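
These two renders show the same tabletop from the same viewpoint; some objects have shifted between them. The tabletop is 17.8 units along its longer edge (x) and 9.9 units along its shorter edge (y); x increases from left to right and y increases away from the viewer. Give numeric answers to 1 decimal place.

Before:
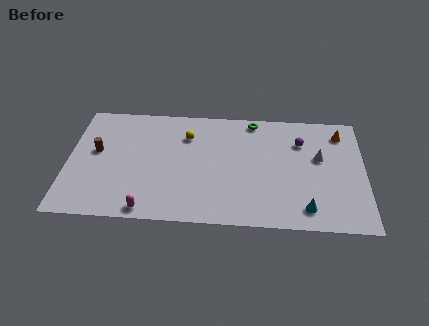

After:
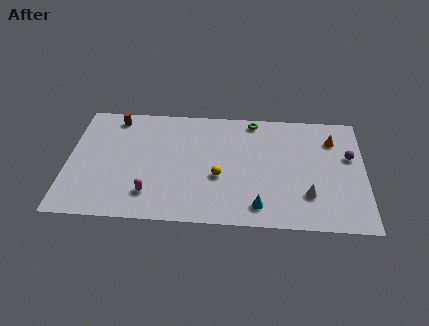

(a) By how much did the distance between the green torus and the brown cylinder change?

-1.6

They were about 10.0 units apart before and 8.4 after — 1.6 units closer together.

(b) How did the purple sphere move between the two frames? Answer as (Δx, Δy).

(2.9, -1.1)

The purple sphere started near (14.0, 7.2) and ended near (16.9, 6.1).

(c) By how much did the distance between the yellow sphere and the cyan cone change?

-5.9

They were about 9.2 units apart before and 3.3 after — 5.9 units closer together.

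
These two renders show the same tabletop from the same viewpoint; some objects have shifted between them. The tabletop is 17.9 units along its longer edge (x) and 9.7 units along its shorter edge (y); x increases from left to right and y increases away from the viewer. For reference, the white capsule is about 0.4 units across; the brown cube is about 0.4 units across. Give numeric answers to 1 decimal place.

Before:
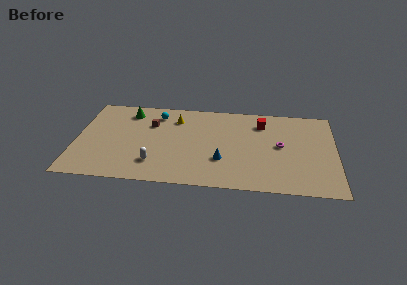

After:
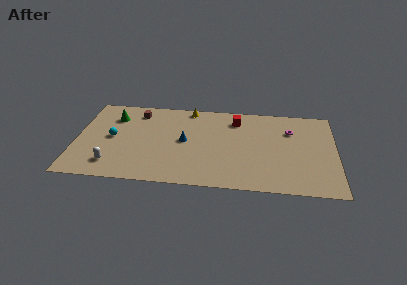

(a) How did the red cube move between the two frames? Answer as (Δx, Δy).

(-1.8, 0.2)

The red cube started near (12.8, 7.6) and ended near (11.0, 7.8).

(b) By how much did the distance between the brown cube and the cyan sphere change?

+2.2

They were about 1.3 units apart before and 3.5 after — 2.2 units further apart.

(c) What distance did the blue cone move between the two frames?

3.2

The blue cone was near (10.1, 3.1) before and (7.5, 5.0) after, so it travelled √(2.6² + 1.9²) ≈ 3.2 units.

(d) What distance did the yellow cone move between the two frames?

1.6

From (6.8, 7.5) to (7.7, 8.8), the yellow cone covered √(0.9² + 1.3²) ≈ 1.6 units.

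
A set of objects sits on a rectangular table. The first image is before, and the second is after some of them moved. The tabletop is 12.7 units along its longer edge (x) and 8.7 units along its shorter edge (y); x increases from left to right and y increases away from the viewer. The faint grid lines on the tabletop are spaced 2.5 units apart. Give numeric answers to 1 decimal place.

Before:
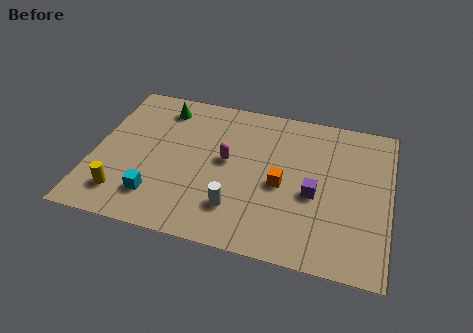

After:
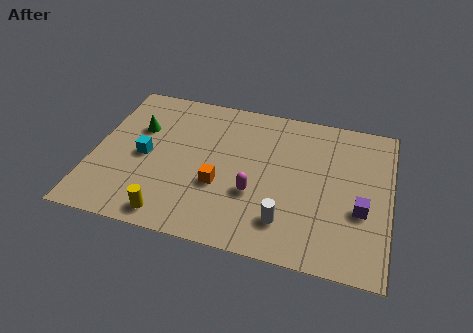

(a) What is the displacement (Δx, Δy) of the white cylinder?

(2.1, -0.2)

The white cylinder was at about (6.3, 2.1) and moved to about (8.4, 1.9).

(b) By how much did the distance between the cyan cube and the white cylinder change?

+3.2

They were about 3.4 units apart before and 6.6 after — 3.2 units further apart.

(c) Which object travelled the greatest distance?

the orange cube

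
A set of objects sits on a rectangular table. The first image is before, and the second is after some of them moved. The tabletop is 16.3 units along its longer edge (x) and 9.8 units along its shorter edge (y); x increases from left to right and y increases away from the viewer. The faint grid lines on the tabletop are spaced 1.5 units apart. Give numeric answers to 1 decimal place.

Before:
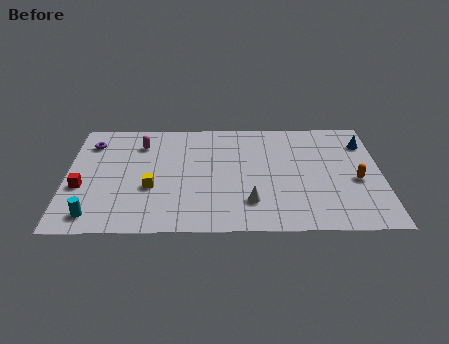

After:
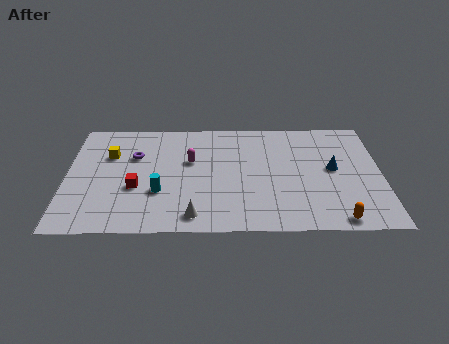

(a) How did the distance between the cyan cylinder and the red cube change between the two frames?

-1.2

They were about 2.5 units apart before and 1.3 after — 1.2 units closer together.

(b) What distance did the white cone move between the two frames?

3.1

The white cone moved from about (9.5, 2.4) to (6.6, 1.3), a distance of √(2.9² + 1.1²) ≈ 3.1.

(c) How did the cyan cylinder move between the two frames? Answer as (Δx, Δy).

(3.3, 1.9)

The cyan cylinder was at about (1.5, 1.4) and moved to about (4.8, 3.3).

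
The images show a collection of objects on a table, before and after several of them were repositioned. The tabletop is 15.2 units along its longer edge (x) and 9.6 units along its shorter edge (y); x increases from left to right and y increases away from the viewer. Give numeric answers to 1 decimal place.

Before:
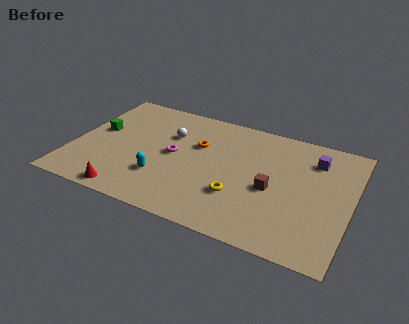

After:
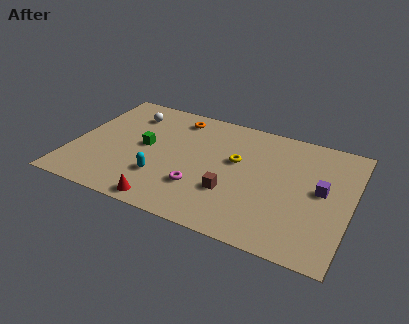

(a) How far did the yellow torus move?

2.7

The yellow torus was near (9.3, 3.0) before and (8.9, 5.7) after, so it travelled √(0.4² + 2.7²) ≈ 2.7 units.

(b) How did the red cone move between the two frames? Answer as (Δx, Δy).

(2.1, 0.0)

The red cone started near (3.5, 0.9) and ended near (5.6, 0.9).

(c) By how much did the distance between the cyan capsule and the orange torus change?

+1.5

The distance was about 3.8 in the first image and 5.3 in the second, so they moved 1.5 units further apart.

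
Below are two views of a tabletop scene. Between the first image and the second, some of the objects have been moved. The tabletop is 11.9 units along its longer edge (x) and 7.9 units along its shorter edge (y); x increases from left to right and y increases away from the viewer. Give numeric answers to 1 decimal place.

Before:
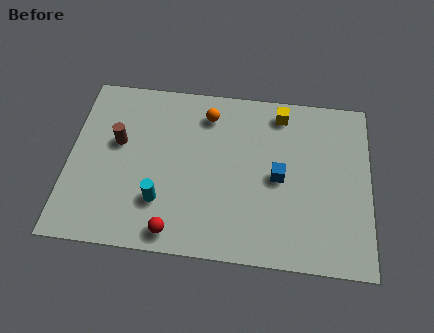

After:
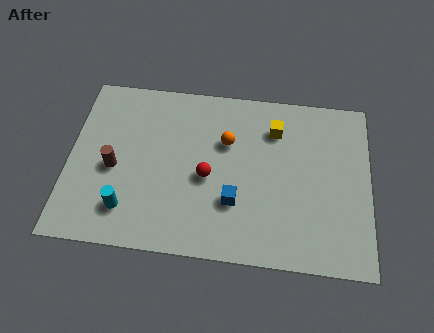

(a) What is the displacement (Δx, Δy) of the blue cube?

(-1.7, -1.3)

The blue cube was at about (8.3, 3.8) and moved to about (6.6, 2.5).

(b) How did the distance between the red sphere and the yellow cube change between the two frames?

-3.5

Before: roughly 7.1 units apart; after: 3.6. That's 3.5 units closer together.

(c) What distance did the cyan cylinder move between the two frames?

1.4

The cyan cylinder was near (3.7, 2.2) before and (2.4, 1.7) after, so it travelled √(1.3² + 0.5²) ≈ 1.4 units.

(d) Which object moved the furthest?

the red sphere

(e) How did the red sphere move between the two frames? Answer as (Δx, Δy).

(1.2, 2.6)

The red sphere was at about (4.3, 0.9) and moved to about (5.5, 3.5).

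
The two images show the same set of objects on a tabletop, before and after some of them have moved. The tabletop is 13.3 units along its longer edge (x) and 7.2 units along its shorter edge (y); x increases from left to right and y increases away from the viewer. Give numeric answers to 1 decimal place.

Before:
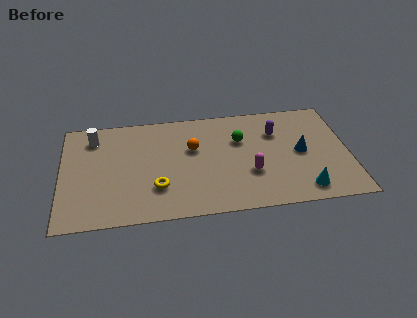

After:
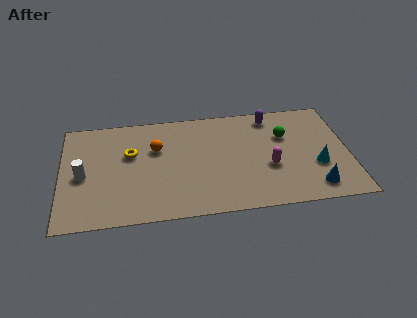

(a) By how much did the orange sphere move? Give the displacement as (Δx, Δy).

(-1.7, 0.2)

The orange sphere started near (6.1, 4.5) and ended near (4.4, 4.7).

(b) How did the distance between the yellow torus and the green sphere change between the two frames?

+2.5

Before: roughly 4.7 units apart; after: 7.2. That's 2.5 units further apart.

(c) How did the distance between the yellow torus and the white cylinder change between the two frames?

-2.2

The distance was about 4.7 in the first image and 2.5 in the second, so they moved 2.2 units closer together.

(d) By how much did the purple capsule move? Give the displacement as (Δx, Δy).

(-0.2, 1.1)

The purple capsule was at about (10.0, 5.1) and moved to about (9.8, 6.2).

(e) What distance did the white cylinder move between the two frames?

2.5

From (1.5, 5.8) to (1.0, 3.3), the white cylinder covered √(0.5² + 2.5²) ≈ 2.5 units.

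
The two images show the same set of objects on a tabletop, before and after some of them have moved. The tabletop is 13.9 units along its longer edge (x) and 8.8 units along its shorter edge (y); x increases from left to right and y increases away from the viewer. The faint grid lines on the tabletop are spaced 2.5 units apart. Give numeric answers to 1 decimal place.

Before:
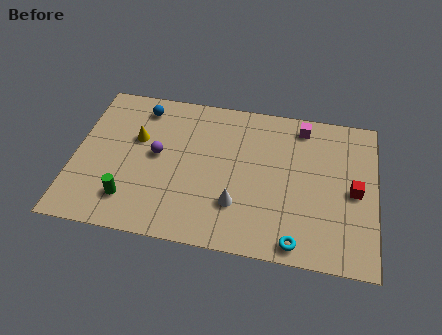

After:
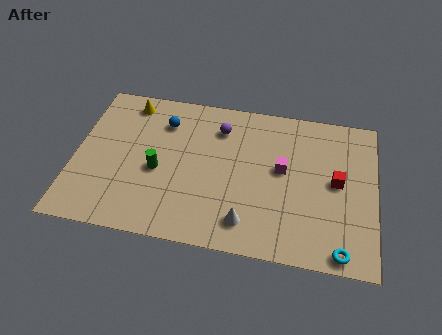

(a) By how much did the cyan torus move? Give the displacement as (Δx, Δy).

(2.0, -0.1)

The cyan torus was at about (10.4, 0.9) and moved to about (12.4, 0.8).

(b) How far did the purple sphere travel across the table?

3.5

From (3.8, 4.7) to (6.6, 6.8), the purple sphere covered √(2.8² + 2.1²) ≈ 3.5 units.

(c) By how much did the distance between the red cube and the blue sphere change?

-2.1

They were about 10.5 units apart before and 8.4 after — 2.1 units closer together.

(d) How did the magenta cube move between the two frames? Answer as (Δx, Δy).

(-0.8, -2.7)

The magenta cube started near (10.4, 7.6) and ended near (9.6, 4.9).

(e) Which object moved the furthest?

the purple sphere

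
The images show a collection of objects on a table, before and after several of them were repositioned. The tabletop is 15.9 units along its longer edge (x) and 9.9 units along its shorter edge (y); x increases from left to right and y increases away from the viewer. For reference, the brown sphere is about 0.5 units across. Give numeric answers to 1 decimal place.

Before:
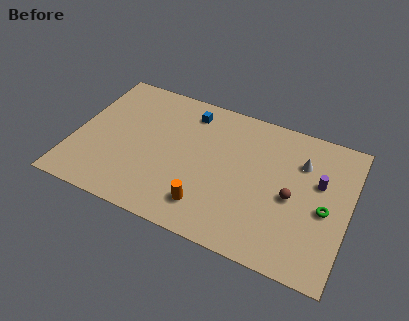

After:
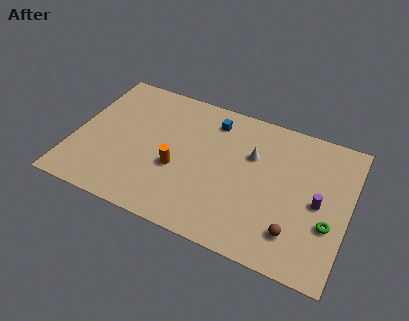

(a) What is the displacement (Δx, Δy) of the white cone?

(-2.8, -0.6)

The white cone started near (13.0, 7.1) and ended near (10.2, 6.5).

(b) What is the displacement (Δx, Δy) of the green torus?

(0.3, -0.9)

The green torus was at about (14.6, 4.4) and moved to about (14.9, 3.5).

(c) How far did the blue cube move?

1.4

The blue cube was near (6.3, 8.2) before and (7.7, 8.1) after, so it travelled √(1.4² + 0.1²) ≈ 1.4 units.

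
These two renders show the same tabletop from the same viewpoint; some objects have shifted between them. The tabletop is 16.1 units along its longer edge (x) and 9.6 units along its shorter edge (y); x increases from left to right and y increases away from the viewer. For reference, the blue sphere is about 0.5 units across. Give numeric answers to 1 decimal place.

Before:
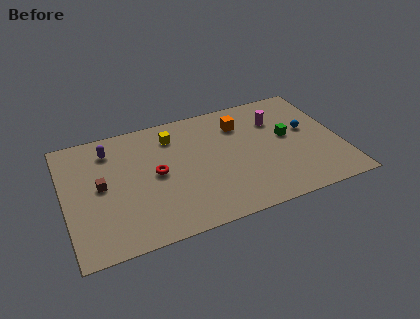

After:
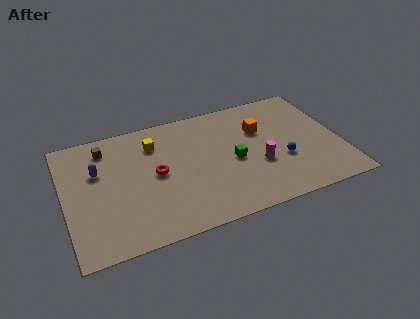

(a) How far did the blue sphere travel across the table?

2.6

The blue sphere was near (14.3, 5.5) before and (12.6, 3.5) after, so it travelled √(1.7² + 2.0²) ≈ 2.6 units.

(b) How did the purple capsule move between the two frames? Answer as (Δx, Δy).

(-0.8, -1.5)

The purple capsule started near (2.8, 7.7) and ended near (2.0, 6.2).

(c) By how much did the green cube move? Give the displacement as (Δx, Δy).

(-3.3, -0.9)

The green cube started near (13.1, 5.3) and ended near (9.8, 4.4).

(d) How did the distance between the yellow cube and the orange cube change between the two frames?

+2.3

They were about 4.0 units apart before and 6.3 after — 2.3 units further apart.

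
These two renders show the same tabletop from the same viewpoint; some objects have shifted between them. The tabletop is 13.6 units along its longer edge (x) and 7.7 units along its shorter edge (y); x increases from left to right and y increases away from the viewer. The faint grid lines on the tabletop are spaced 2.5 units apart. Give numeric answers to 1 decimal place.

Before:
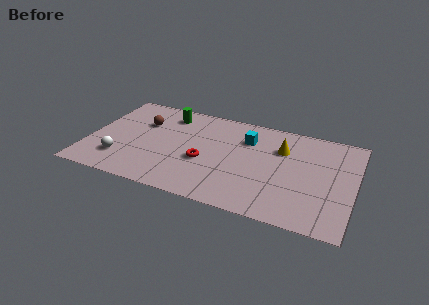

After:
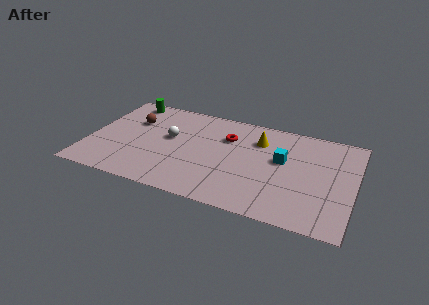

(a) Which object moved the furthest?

the white sphere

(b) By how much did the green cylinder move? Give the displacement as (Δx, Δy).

(-2.2, 0.5)

From the two frames, the green cylinder sits at roughly (3.8, 6.3) before and (1.6, 6.8) after.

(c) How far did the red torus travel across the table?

2.5

The red torus was near (6.0, 3.1) before and (7.0, 5.4) after, so it travelled √(1.0² + 2.3²) ≈ 2.5 units.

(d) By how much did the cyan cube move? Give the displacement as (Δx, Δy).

(1.9, -1.1)

The cyan cube was at about (8.0, 5.6) and moved to about (9.9, 4.5).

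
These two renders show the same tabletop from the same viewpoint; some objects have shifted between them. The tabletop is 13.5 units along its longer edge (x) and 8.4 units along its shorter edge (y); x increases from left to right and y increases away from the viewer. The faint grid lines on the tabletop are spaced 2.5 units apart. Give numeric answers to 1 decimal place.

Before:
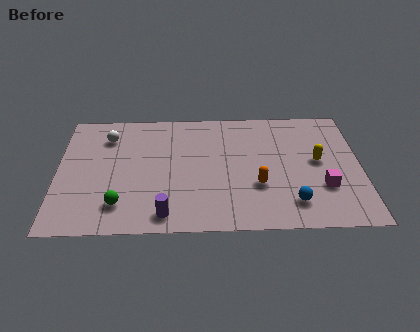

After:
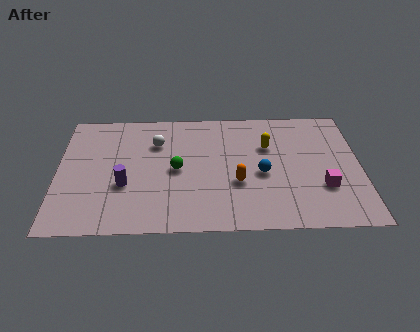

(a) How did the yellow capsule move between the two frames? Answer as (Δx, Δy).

(-2.2, 1.1)

The yellow capsule started near (11.6, 4.5) and ended near (9.4, 5.6).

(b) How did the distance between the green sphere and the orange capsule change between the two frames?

-3.3

The distance was about 6.2 in the first image and 2.9 in the second, so they moved 3.3 units closer together.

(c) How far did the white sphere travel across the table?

2.3

The white sphere moved from about (2.2, 6.5) to (4.4, 6.0), a distance of √(2.2² + 0.5²) ≈ 2.3.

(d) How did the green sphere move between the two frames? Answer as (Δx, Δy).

(2.5, 2.3)

The green sphere was at about (2.8, 1.8) and moved to about (5.3, 4.1).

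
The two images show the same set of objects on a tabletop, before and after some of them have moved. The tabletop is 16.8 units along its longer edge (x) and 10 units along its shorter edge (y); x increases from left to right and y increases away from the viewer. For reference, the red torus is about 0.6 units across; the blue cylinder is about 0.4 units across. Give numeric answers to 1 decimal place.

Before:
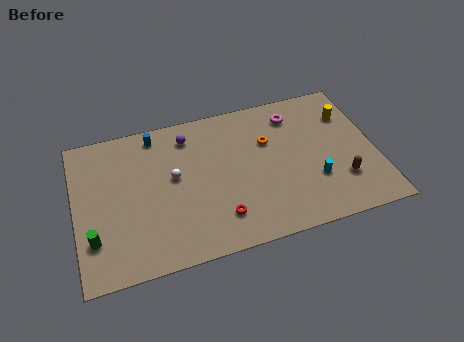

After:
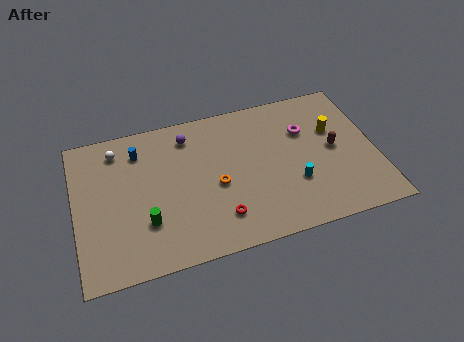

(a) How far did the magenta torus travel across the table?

1.4

The magenta torus was near (12.5, 8.1) before and (13.0, 6.8) after, so it travelled √(0.5² + 1.3²) ≈ 1.4 units.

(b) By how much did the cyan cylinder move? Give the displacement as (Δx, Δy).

(-1.1, 0.1)

The cyan cylinder started near (13.2, 3.2) and ended near (12.1, 3.3).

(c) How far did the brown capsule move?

2.3

The brown capsule was near (14.7, 2.8) before and (14.5, 5.1) after, so it travelled √(0.2² + 2.3²) ≈ 2.3 units.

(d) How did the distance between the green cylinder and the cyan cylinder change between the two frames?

-4.0

They were about 12.3 units apart before and 8.3 after — 4.0 units closer together.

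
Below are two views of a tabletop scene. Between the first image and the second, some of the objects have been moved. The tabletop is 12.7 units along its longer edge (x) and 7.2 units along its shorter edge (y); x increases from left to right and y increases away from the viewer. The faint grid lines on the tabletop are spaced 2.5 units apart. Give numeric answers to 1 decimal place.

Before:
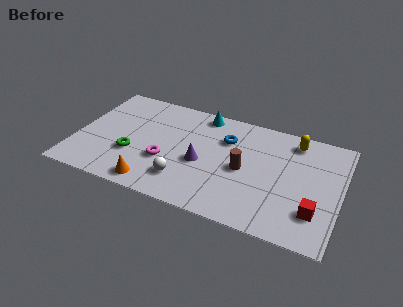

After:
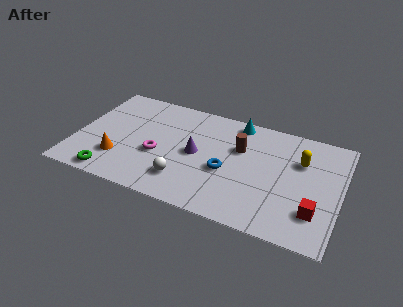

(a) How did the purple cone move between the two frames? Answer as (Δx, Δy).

(-0.3, 0.5)

From the two frames, the purple cone sits at roughly (6.1, 3.1) before and (5.8, 3.6) after.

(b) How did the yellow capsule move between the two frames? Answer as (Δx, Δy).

(0.4, -1.2)

The yellow capsule was at about (10.3, 6.1) and moved to about (10.7, 4.9).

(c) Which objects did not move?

the red cube and the white sphere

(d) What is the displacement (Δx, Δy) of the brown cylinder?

(-0.3, 1.3)

From the two frames, the brown cylinder sits at roughly (8.1, 3.4) before and (7.8, 4.7) after.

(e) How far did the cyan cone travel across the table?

1.7

From (5.8, 6.4) to (7.5, 6.4), the cyan cone covered √(1.7² + 0.0²) ≈ 1.7 units.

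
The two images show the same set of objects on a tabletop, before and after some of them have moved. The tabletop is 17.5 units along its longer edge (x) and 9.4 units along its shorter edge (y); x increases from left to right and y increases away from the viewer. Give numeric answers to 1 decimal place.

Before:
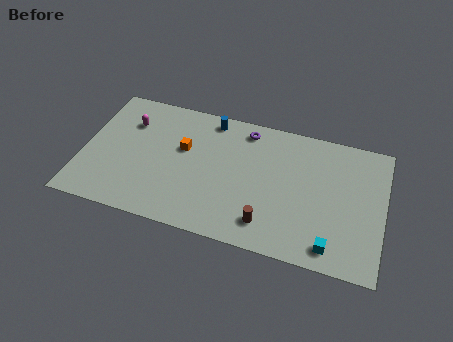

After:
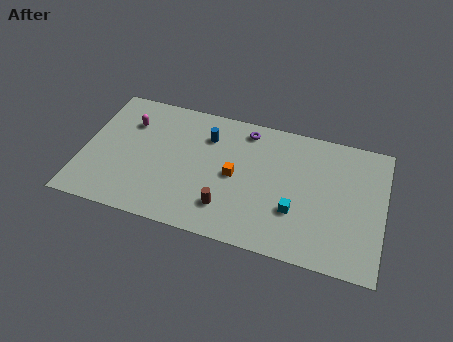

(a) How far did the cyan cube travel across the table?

2.8

The cyan cube moved from about (14.7, 1.3) to (12.5, 3.1), a distance of √(2.2² + 1.8²) ≈ 2.8.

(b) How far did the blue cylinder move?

1.3

The blue cylinder was near (7.2, 8.3) before and (7.1, 7.0) after, so it travelled √(0.1² + 1.3²) ≈ 1.3 units.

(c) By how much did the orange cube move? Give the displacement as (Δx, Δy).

(3.1, -1.1)

From the two frames, the orange cube sits at roughly (5.8, 5.7) before and (8.9, 4.6) after.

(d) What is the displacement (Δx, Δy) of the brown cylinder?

(-2.4, 0.4)

The brown cylinder was at about (11.0, 1.8) and moved to about (8.6, 2.2).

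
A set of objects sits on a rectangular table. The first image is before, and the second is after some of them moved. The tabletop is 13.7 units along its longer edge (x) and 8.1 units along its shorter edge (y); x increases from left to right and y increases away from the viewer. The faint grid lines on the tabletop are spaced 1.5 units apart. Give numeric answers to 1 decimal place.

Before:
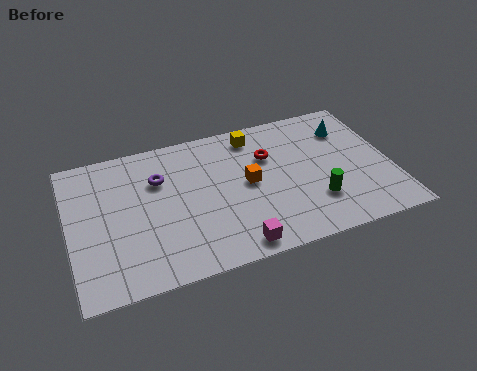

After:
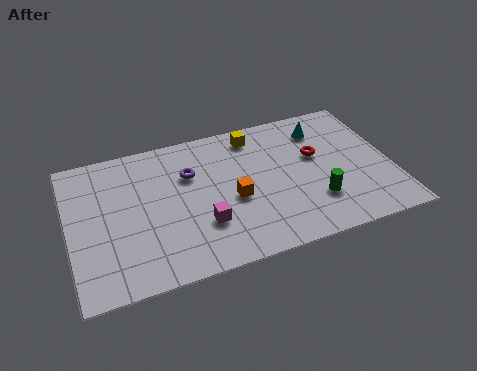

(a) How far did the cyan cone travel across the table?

1.1

From (12.1, 6.1) to (11.0, 6.4), the cyan cone covered √(1.1² + 0.3²) ≈ 1.1 units.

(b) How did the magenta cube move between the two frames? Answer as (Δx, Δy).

(-1.2, 1.6)

From the two frames, the magenta cube sits at roughly (6.7, 0.9) before and (5.5, 2.5) after.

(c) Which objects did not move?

the yellow cube and the green cylinder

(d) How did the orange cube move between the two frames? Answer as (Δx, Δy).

(-0.7, -0.7)

From the two frames, the orange cube sits at roughly (7.6, 4.2) before and (6.9, 3.5) after.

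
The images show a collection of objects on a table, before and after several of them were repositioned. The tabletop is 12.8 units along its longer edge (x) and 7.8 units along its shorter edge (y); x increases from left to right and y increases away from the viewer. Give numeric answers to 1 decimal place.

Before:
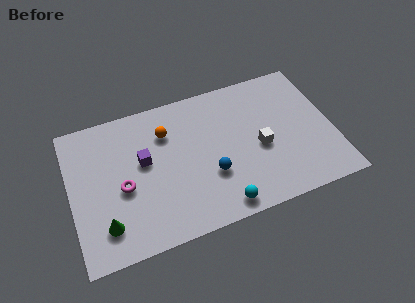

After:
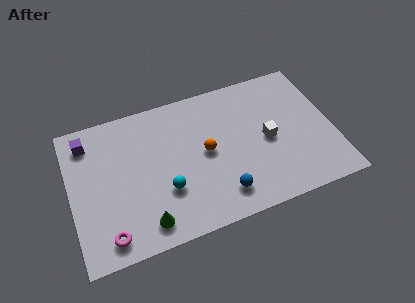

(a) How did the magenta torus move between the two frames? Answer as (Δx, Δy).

(-0.9, -2.3)

The magenta torus started near (2.5, 3.4) and ended near (1.6, 1.1).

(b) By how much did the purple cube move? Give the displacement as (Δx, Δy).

(-2.6, 1.9)

The purple cube was at about (3.6, 4.5) and moved to about (1.0, 6.4).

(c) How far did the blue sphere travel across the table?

1.3

The blue sphere was near (6.7, 2.7) before and (7.1, 1.5) after, so it travelled √(0.4² + 1.2²) ≈ 1.3 units.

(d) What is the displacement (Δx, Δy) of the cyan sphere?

(-2.5, 1.7)

From the two frames, the cyan sphere sits at roughly (7.0, 0.9) before and (4.5, 2.6) after.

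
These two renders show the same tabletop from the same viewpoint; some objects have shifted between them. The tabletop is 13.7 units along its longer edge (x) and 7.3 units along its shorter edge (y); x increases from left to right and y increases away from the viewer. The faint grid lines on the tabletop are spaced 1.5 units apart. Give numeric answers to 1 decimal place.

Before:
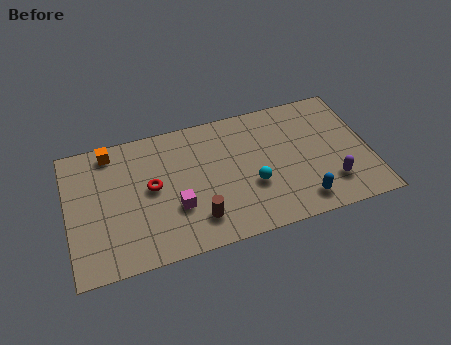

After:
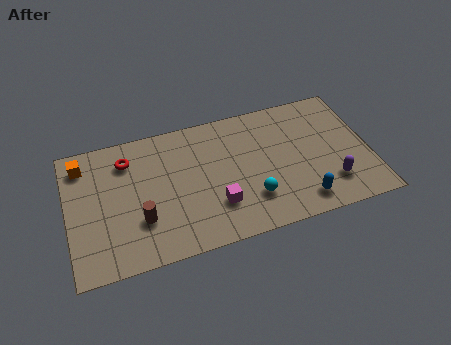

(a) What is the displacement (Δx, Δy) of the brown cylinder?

(-2.5, 0.7)

The brown cylinder was at about (5.7, 1.6) and moved to about (3.2, 2.3).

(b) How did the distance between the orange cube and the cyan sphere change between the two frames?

+1.2

Before: roughly 7.2 units apart; after: 8.4. That's 1.2 units further apart.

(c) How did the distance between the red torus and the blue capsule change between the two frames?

+1.7

The distance was about 7.1 in the first image and 8.8 in the second, so they moved 1.7 units further apart.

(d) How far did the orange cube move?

1.4

The orange cube was near (2.1, 6.4) before and (0.8, 6.0) after, so it travelled √(1.3² + 0.4²) ≈ 1.4 units.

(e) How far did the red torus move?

2.1

The red torus moved from about (3.8, 3.9) to (2.8, 5.7), a distance of √(1.0² + 1.8²) ≈ 2.1.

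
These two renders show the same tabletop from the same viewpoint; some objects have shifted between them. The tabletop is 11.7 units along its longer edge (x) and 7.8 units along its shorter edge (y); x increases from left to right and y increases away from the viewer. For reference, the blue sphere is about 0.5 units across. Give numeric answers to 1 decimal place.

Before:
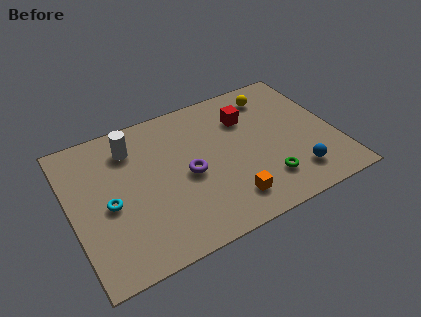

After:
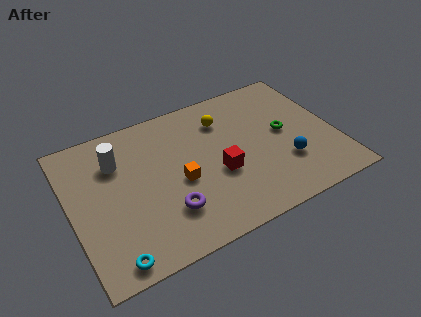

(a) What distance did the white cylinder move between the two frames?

0.9

The white cylinder was near (2.9, 6.1) before and (2.2, 5.6) after, so it travelled √(0.7² + 0.5²) ≈ 0.9 units.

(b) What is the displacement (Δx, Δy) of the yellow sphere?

(-2.3, -0.5)

The yellow sphere was at about (9.3, 6.4) and moved to about (7.0, 5.9).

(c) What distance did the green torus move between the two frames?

2.6

The green torus moved from about (8.3, 1.8) to (9.5, 4.1), a distance of √(1.2² + 2.3²) ≈ 2.6.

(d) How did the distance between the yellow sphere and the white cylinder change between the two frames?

-1.6

Before: roughly 6.4 units apart; after: 4.8. That's 1.6 units closer together.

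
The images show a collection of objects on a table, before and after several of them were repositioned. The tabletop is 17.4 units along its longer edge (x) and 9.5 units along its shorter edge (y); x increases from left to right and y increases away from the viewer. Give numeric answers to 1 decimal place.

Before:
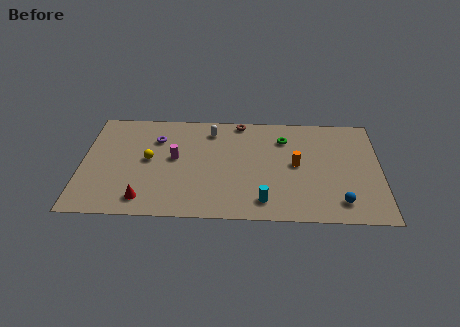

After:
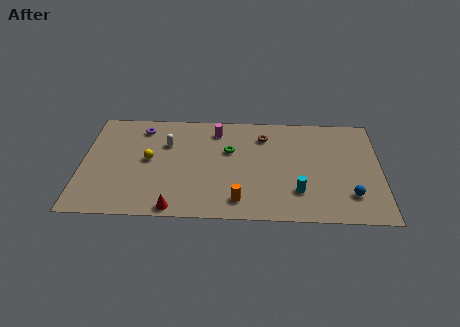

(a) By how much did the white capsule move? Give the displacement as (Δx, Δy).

(-2.6, -1.3)

From the two frames, the white capsule sits at roughly (7.5, 7.8) before and (4.9, 6.5) after.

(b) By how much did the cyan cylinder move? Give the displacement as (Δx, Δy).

(2.0, 0.9)

From the two frames, the cyan cylinder sits at roughly (10.6, 1.6) before and (12.6, 2.5) after.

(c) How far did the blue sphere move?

0.8

From (15.0, 1.7) to (15.6, 2.3), the blue sphere covered √(0.6² + 0.6²) ≈ 0.8 units.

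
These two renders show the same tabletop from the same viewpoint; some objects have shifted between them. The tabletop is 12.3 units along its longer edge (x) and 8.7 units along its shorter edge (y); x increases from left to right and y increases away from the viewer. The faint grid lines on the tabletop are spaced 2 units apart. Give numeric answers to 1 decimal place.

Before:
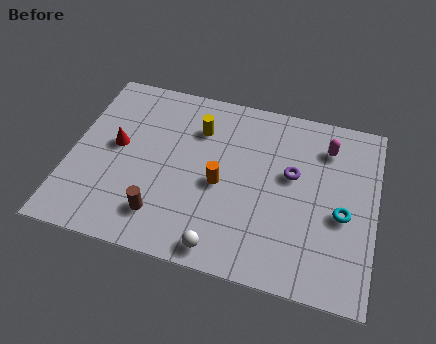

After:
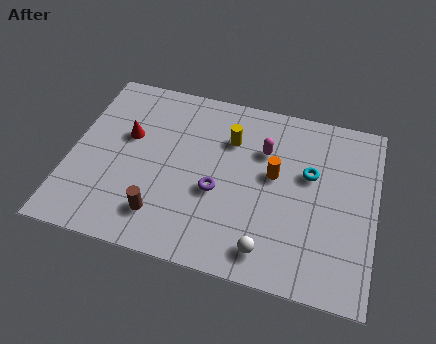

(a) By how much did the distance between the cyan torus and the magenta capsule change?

-1.2

The distance was about 3.2 in the first image and 2.0 in the second, so they moved 1.2 units closer together.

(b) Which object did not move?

the brown cylinder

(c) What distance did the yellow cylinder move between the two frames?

1.3

The yellow cylinder moved from about (5.0, 6.4) to (6.3, 6.2), a distance of √(1.3² + 0.2²) ≈ 1.3.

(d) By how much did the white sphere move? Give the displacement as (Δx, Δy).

(1.8, 0.4)

From the two frames, the white sphere sits at roughly (6.4, 0.9) before and (8.2, 1.3) after.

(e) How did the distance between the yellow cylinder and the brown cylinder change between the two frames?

+0.3

They were about 4.7 units apart before and 5.0 after — 0.3 units further apart.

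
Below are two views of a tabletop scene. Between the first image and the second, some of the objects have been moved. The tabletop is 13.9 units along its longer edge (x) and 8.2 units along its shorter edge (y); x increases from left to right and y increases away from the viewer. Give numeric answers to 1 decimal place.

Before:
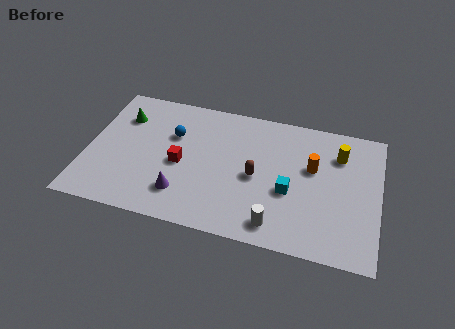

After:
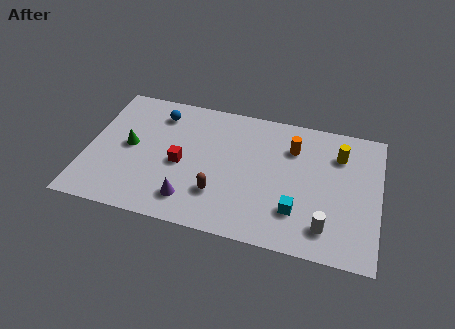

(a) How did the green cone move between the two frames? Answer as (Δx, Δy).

(0.5, -1.8)

The green cone started near (1.5, 6.0) and ended near (2.0, 4.2).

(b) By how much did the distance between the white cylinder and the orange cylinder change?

+0.7

They were about 4.1 units apart before and 4.8 after — 0.7 units further apart.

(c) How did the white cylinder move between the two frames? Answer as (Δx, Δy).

(2.3, 0.4)

The white cylinder was at about (9.2, 1.2) and moved to about (11.5, 1.6).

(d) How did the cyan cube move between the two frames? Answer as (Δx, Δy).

(0.4, -1.1)

The cyan cube was at about (9.7, 3.3) and moved to about (10.1, 2.2).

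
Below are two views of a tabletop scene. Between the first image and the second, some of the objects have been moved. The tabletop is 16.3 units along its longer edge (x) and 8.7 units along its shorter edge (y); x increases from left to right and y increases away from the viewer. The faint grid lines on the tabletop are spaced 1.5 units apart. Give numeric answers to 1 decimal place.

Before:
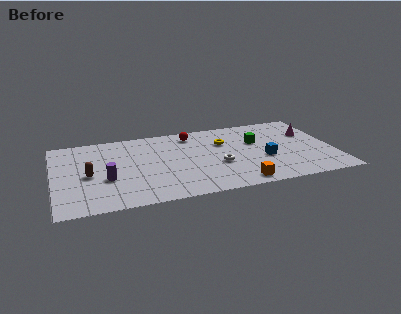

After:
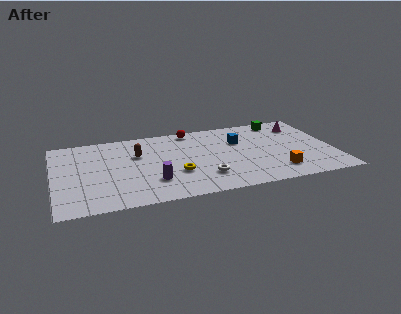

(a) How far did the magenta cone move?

1.1

The magenta cone moved from about (15.1, 5.8) to (14.7, 6.8), a distance of √(0.4² + 1.0²) ≈ 1.1.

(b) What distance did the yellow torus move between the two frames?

4.2

From (10.0, 5.9) to (7.0, 3.0), the yellow torus covered √(3.0² + 2.9²) ≈ 4.2 units.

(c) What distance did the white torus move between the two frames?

1.5

From (9.5, 3.4) to (8.6, 2.2), the white torus covered √(0.9² + 1.2²) ≈ 1.5 units.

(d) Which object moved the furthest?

the yellow torus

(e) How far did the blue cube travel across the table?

2.7

From (12.2, 3.4) to (10.9, 5.8), the blue cube covered √(1.3² + 2.4²) ≈ 2.7 units.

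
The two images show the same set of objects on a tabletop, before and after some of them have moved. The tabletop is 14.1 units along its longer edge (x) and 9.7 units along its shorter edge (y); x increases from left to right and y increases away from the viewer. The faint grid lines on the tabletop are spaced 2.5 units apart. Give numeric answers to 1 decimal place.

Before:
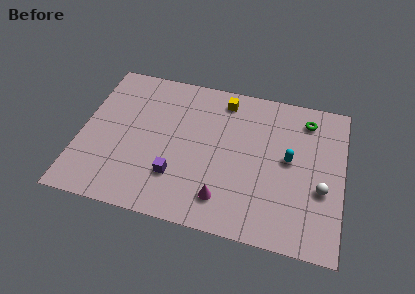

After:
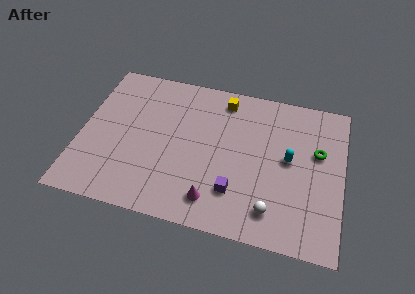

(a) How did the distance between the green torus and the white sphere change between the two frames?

+0.3

Before: roughly 4.4 units apart; after: 4.7. That's 0.3 units further apart.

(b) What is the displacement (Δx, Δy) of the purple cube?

(3.2, -0.2)

The purple cube was at about (5.3, 2.7) and moved to about (8.5, 2.5).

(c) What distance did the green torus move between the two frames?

2.1

The green torus was near (12.0, 8.0) before and (12.7, 6.0) after, so it travelled √(0.7² + 2.0²) ≈ 2.1 units.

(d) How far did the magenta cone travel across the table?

0.5

The magenta cone moved from about (7.9, 1.9) to (7.4, 1.7), a distance of √(0.5² + 0.2²) ≈ 0.5.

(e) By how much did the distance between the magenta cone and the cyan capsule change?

+0.5

They were about 4.7 units apart before and 5.2 after — 0.5 units further apart.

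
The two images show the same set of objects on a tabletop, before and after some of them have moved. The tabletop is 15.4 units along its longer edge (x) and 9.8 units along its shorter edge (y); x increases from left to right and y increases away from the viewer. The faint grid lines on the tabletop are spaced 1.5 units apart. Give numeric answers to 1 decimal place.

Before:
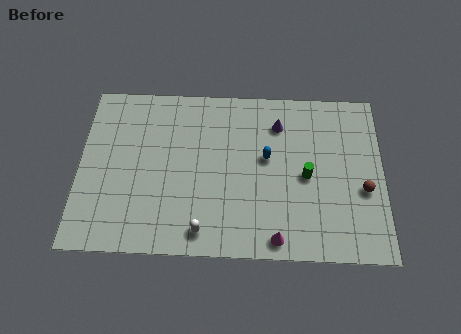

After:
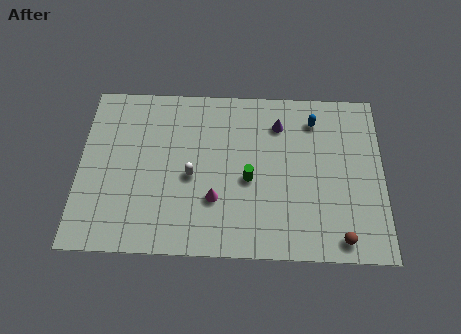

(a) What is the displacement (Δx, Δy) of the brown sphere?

(-1.2, -2.8)

From the two frames, the brown sphere sits at roughly (14.4, 3.9) before and (13.2, 1.1) after.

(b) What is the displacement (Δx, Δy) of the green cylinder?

(-2.9, -0.3)

The green cylinder started near (11.5, 4.6) and ended near (8.6, 4.3).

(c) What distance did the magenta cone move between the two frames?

3.7

The magenta cone was near (10.0, 1.0) before and (6.9, 3.1) after, so it travelled √(3.1² + 2.1²) ≈ 3.7 units.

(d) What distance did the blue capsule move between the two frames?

3.3

The blue capsule was near (9.5, 5.6) before and (11.9, 7.9) after, so it travelled √(2.4² + 2.3²) ≈ 3.3 units.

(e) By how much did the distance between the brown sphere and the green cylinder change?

+2.6

Before: roughly 3.0 units apart; after: 5.6. That's 2.6 units further apart.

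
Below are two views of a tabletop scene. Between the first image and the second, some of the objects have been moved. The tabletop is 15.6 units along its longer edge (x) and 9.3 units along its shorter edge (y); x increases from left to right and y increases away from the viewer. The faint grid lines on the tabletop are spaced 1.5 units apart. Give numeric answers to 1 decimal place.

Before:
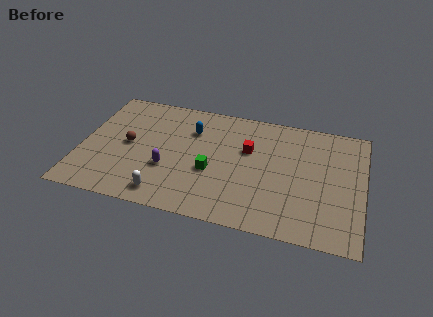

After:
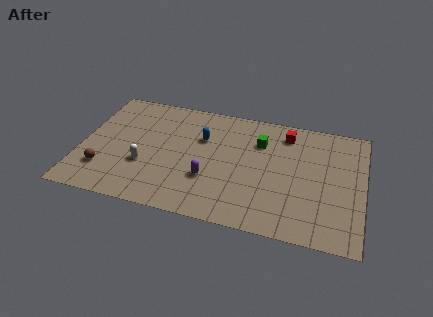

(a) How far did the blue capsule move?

0.8

The blue capsule moved from about (6.0, 6.7) to (6.6, 6.2), a distance of √(0.6² + 0.5²) ≈ 0.8.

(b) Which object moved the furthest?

the green cube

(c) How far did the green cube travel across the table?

3.9

The green cube was near (7.3, 3.7) before and (9.8, 6.7) after, so it travelled √(2.5² + 3.0²) ≈ 3.9 units.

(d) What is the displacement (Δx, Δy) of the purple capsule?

(2.3, -0.2)

The purple capsule started near (4.9, 3.3) and ended near (7.2, 3.1).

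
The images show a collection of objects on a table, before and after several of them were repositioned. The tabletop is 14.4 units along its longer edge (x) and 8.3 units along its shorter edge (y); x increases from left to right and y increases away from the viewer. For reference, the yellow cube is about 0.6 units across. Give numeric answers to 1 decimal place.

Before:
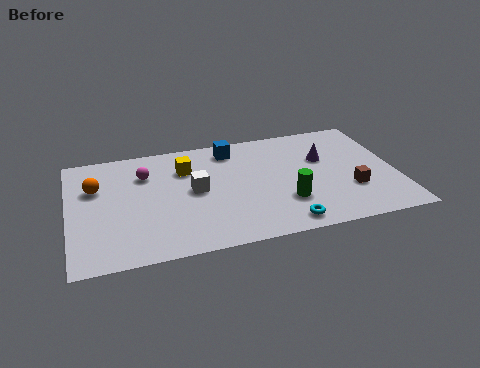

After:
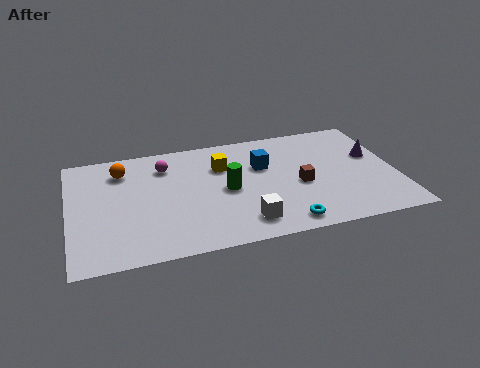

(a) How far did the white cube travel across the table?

3.4

From (5.5, 4.3) to (7.5, 1.5), the white cube covered √(2.0² + 2.8²) ≈ 3.4 units.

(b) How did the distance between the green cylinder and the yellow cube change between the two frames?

-3.7

The distance was about 5.5 in the first image and 1.8 in the second, so they moved 3.7 units closer together.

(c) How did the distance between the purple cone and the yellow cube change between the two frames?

+0.6

They were about 6.1 units apart before and 6.7 after — 0.6 units further apart.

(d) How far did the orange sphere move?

1.6

From (1.2, 5.5) to (2.4, 6.5), the orange sphere covered √(1.2² + 1.0²) ≈ 1.6 units.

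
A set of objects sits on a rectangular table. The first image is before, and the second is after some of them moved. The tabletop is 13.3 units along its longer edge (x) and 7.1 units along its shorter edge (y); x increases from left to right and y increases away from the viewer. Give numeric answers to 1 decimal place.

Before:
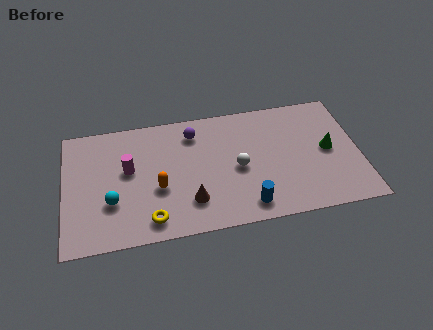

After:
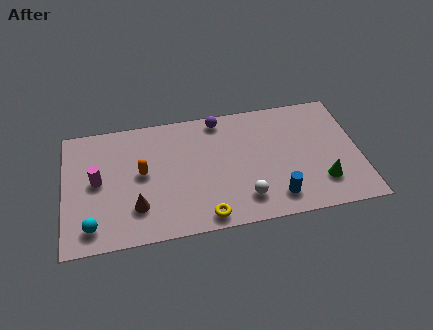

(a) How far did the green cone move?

1.8

From (11.9, 3.6) to (11.5, 1.8), the green cone covered √(0.4² + 1.8²) ≈ 1.8 units.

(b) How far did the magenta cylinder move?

1.5

The magenta cylinder moved from about (2.9, 4.1) to (1.5, 3.7), a distance of √(1.4² + 0.4²) ≈ 1.5.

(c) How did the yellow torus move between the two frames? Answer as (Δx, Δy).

(2.4, -0.3)

The yellow torus started near (3.8, 1.1) and ended near (6.2, 0.8).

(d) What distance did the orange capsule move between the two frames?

1.2

From (4.2, 2.8) to (3.5, 3.8), the orange capsule covered √(0.7² + 1.0²) ≈ 1.2 units.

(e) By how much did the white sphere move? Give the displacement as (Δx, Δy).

(0.2, -1.8)

From the two frames, the white sphere sits at roughly (7.8, 3.3) before and (8.0, 1.5) after.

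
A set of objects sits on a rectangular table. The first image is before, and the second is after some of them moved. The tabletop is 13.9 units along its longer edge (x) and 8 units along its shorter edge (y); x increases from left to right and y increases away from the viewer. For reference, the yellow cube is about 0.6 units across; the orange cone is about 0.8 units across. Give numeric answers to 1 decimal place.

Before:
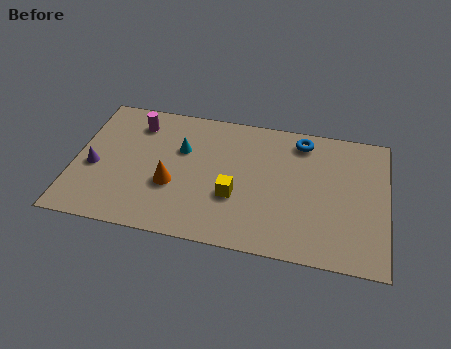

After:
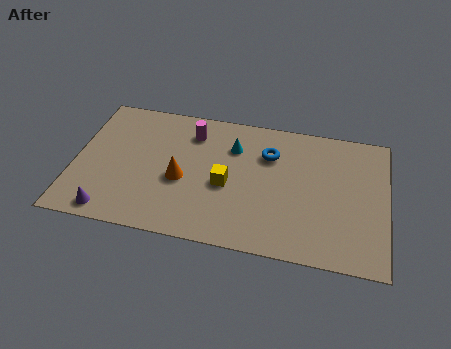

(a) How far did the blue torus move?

1.8

From (10.0, 6.8) to (8.6, 5.7), the blue torus covered √(1.4² + 1.1²) ≈ 1.8 units.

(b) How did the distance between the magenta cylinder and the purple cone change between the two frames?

+2.9

Before: roughly 3.4 units apart; after: 6.3. That's 2.9 units further apart.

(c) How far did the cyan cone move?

2.4

The cyan cone moved from about (4.7, 5.2) to (7.0, 5.8), a distance of √(2.3² + 0.6²) ≈ 2.4.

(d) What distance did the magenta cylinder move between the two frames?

2.5

From (2.6, 6.4) to (5.1, 6.3), the magenta cylinder covered √(2.5² + 0.1²) ≈ 2.5 units.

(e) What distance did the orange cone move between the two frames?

0.6

The orange cone was near (4.4, 3.0) before and (4.8, 3.4) after, so it travelled √(0.4² + 0.4²) ≈ 0.6 units.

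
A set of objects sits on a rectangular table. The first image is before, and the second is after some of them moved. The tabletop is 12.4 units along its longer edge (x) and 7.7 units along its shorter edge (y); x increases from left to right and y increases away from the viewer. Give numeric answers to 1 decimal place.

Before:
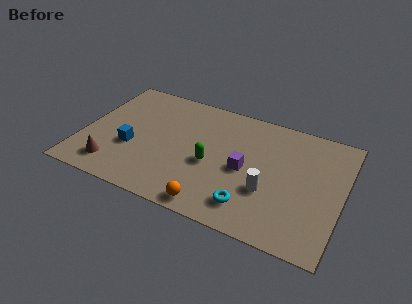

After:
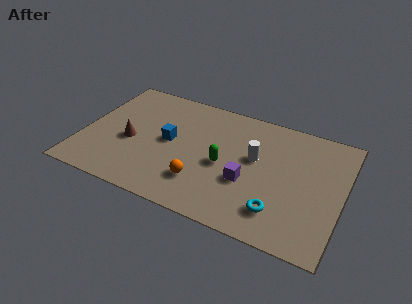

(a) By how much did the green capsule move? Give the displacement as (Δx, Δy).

(0.6, 0.2)

From the two frames, the green capsule sits at roughly (6.2, 3.3) before and (6.8, 3.5) after.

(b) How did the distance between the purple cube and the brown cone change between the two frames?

-0.8

The distance was about 6.5 in the first image and 5.7 in the second, so they moved 0.8 units closer together.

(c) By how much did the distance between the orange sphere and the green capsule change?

-0.8

The distance was about 2.5 in the first image and 1.7 in the second, so they moved 0.8 units closer together.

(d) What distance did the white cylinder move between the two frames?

2.0

The white cylinder was near (9.0, 2.7) before and (8.2, 4.5) after, so it travelled √(0.8² + 1.8²) ≈ 2.0 units.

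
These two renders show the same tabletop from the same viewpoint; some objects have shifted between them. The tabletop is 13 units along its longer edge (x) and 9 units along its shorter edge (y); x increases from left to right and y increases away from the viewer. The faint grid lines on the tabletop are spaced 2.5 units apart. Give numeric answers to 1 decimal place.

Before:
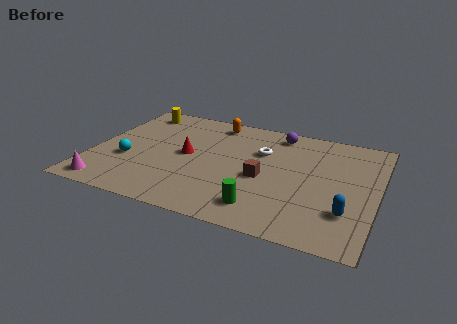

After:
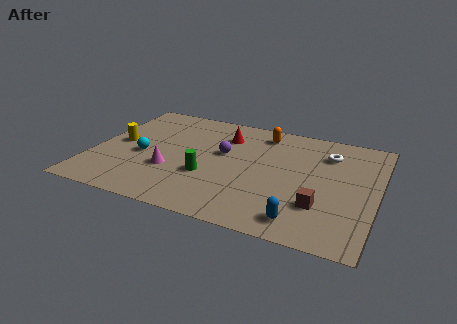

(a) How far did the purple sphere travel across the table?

3.4

From (8.2, 7.8) to (5.9, 5.3), the purple sphere covered √(2.3² + 2.5²) ≈ 3.4 units.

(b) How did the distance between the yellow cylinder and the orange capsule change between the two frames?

+3.4

The distance was about 3.7 in the first image and 7.1 in the second, so they moved 3.4 units further apart.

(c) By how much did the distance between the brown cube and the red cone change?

+2.7

They were about 3.7 units apart before and 6.4 after — 2.7 units further apart.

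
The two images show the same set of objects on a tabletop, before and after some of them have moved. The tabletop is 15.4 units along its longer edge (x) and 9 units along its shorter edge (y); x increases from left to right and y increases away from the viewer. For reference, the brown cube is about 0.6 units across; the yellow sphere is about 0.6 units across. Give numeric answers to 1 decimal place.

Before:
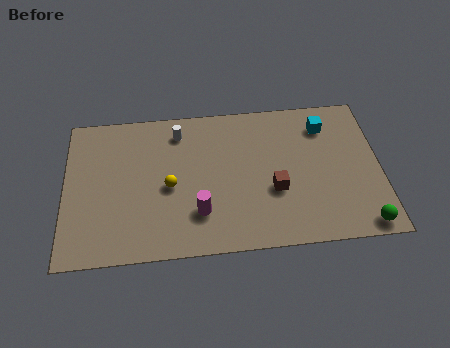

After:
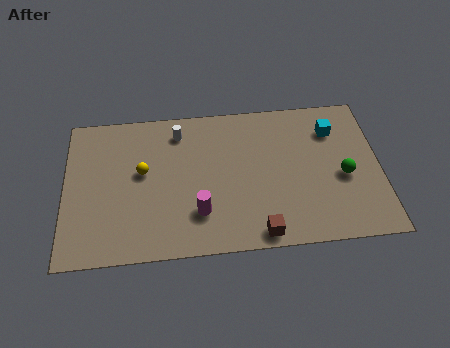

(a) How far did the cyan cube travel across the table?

0.5

The cyan cube was near (12.8, 7.1) before and (13.2, 6.8) after, so it travelled √(0.4² + 0.3²) ≈ 0.5 units.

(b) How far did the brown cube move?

2.6

The brown cube was near (10.2, 3.4) before and (9.4, 0.9) after, so it travelled √(0.8² + 2.5²) ≈ 2.6 units.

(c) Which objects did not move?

the white cylinder and the magenta cylinder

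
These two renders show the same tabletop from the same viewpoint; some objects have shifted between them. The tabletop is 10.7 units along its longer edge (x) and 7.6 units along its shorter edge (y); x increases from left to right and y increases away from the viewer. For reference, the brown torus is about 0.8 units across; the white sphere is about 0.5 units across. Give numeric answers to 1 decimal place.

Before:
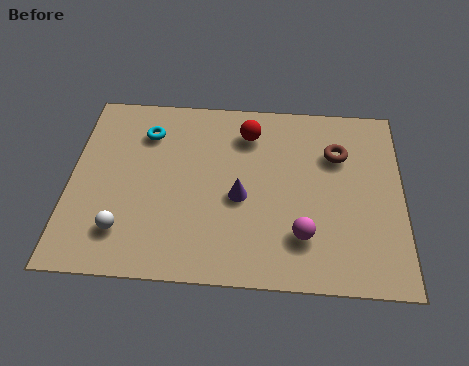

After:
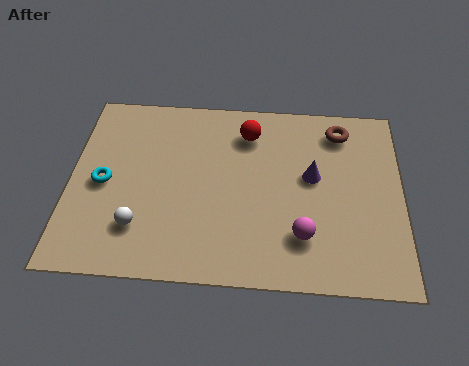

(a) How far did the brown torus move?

1.0

The brown torus moved from about (8.6, 5.3) to (8.7, 6.3), a distance of √(0.1² + 1.0²) ≈ 1.0.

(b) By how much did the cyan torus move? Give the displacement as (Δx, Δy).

(-1.3, -2.2)

From the two frames, the cyan torus sits at roughly (2.4, 5.8) before and (1.1, 3.6) after.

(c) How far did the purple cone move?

2.5

From (5.5, 3.3) to (7.8, 4.3), the purple cone covered √(2.3² + 1.0²) ≈ 2.5 units.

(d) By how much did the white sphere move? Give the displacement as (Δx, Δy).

(0.5, 0.2)

The white sphere was at about (1.8, 1.7) and moved to about (2.3, 1.9).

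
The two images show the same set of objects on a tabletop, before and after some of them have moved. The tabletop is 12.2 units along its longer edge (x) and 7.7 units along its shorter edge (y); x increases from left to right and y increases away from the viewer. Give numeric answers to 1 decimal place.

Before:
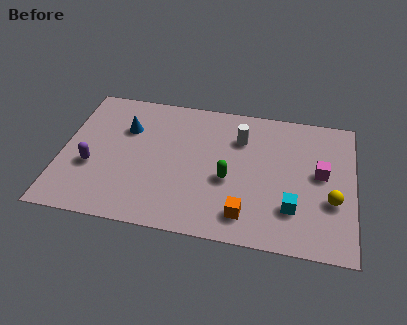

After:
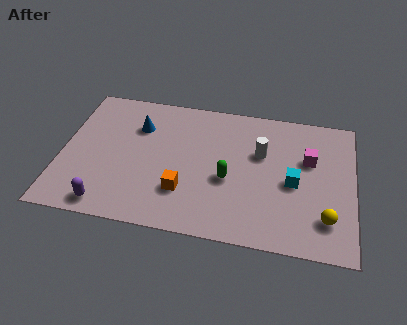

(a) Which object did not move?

the green capsule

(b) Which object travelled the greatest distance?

the orange cube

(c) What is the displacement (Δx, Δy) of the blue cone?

(0.5, 0.2)

The blue cone was at about (2.6, 5.3) and moved to about (3.1, 5.5).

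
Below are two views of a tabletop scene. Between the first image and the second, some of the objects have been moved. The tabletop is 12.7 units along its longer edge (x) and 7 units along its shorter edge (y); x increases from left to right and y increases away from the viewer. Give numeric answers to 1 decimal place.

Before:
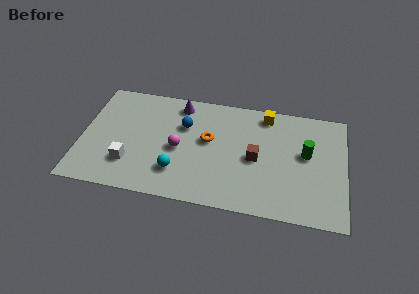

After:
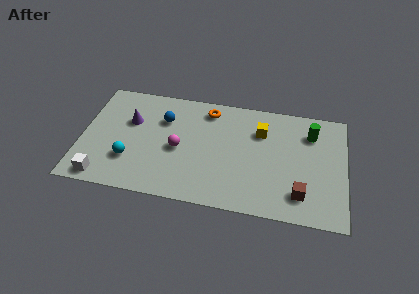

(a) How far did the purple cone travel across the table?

2.7

The purple cone moved from about (4.6, 6.0) to (2.3, 4.5), a distance of √(2.3² + 1.5²) ≈ 2.7.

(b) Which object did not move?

the magenta sphere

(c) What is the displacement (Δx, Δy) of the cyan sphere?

(-2.3, 0.3)

The cyan sphere started near (4.7, 1.8) and ended near (2.4, 2.1).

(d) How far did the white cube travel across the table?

1.6

The white cube moved from about (2.4, 1.9) to (1.2, 0.8), a distance of √(1.2² + 1.1²) ≈ 1.6.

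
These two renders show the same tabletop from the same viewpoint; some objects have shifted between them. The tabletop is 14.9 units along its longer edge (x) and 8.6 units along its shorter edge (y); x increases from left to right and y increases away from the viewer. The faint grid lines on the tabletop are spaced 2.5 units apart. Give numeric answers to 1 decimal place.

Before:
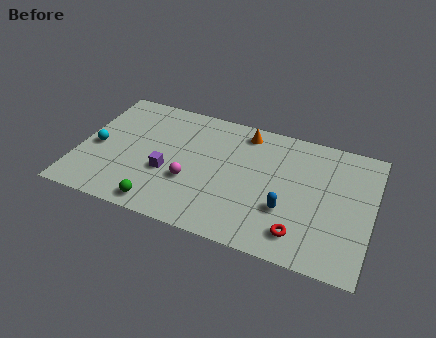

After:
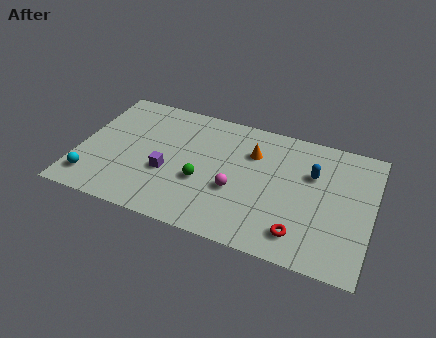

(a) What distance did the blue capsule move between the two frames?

3.0

The blue capsule moved from about (10.7, 2.9) to (11.8, 5.7), a distance of √(1.1² + 2.8²) ≈ 3.0.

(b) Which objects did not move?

the purple cube and the red torus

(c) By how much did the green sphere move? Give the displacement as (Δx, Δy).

(1.9, 2.3)

The green sphere was at about (4.5, 1.0) and moved to about (6.4, 3.3).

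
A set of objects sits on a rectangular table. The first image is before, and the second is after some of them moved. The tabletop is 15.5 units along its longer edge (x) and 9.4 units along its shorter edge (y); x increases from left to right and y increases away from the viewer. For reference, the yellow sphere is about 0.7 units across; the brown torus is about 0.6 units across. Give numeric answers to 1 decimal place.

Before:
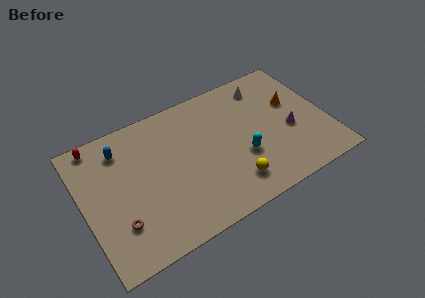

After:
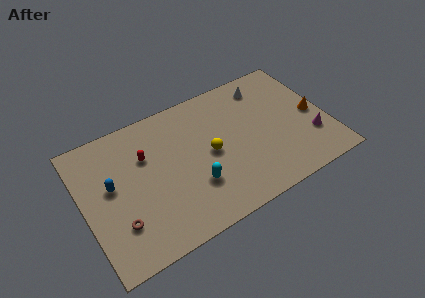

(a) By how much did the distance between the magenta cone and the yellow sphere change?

+2.0

The distance was about 4.6 in the first image and 6.6 in the second, so they moved 2.0 units further apart.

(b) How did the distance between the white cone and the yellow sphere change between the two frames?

-1.5

Before: roughly 6.7 units apart; after: 5.2. That's 1.5 units closer together.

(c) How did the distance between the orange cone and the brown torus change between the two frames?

+0.8

Before: roughly 12.1 units apart; after: 12.9. That's 0.8 units further apart.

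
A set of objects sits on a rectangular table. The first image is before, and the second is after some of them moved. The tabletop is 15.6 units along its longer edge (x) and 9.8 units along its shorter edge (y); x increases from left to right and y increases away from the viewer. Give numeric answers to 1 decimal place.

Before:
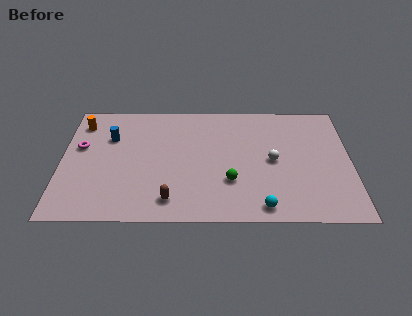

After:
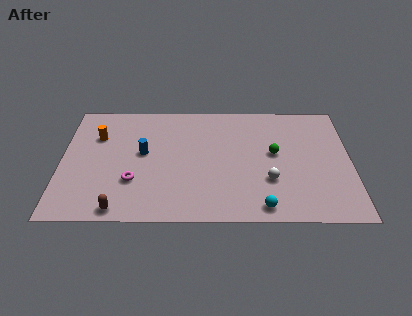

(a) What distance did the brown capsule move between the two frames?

2.8

The brown capsule moved from about (5.9, 1.6) to (3.2, 0.9), a distance of √(2.7² + 0.7²) ≈ 2.8.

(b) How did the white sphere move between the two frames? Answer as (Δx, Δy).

(-0.2, -1.6)

From the two frames, the white sphere sits at roughly (11.4, 4.8) before and (11.2, 3.2) after.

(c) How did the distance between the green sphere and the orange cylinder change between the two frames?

+0.3

They were about 9.4 units apart before and 9.7 after — 0.3 units further apart.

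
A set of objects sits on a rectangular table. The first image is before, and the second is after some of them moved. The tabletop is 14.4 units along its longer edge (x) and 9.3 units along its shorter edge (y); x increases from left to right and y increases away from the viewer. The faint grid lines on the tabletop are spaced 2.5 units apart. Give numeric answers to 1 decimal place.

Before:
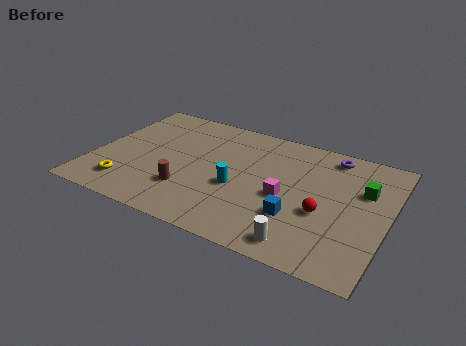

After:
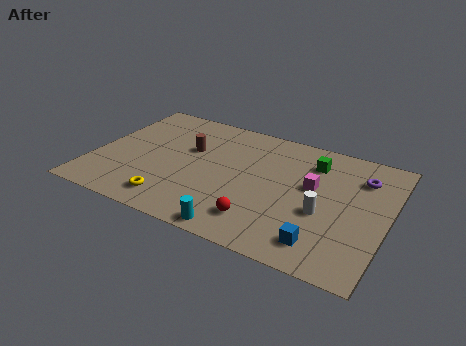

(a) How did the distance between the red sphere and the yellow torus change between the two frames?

-5.3

They were about 9.6 units apart before and 4.3 after — 5.3 units closer together.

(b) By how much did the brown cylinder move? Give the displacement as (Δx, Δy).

(-0.4, 3.2)

The brown cylinder started near (4.9, 2.6) and ended near (4.5, 5.8).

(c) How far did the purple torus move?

1.9

The purple torus was near (11.3, 8.1) before and (12.9, 7.0) after, so it travelled √(1.6² + 1.1²) ≈ 1.9 units.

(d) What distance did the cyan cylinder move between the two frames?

3.0

The cyan cylinder was near (7.2, 3.8) before and (7.7, 0.8) after, so it travelled √(0.5² + 3.0²) ≈ 3.0 units.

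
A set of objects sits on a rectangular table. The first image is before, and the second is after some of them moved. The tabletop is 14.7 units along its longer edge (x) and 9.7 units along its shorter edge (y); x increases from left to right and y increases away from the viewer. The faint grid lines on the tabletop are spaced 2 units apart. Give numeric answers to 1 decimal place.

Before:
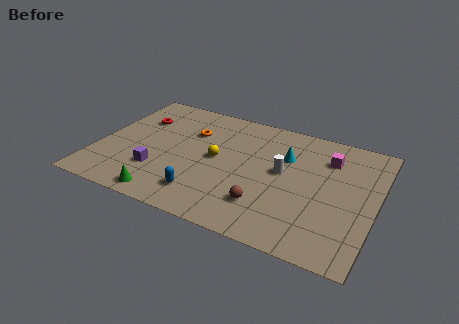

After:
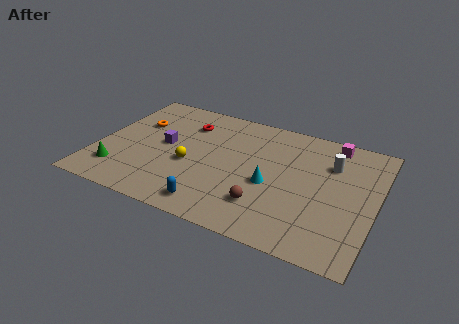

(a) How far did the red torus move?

2.6

The red torus moved from about (1.8, 6.8) to (4.4, 7.3), a distance of √(2.6² + 0.5²) ≈ 2.6.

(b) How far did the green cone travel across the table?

2.9

From (4.1, 1.0) to (1.4, 2.1), the green cone covered √(2.7² + 1.1²) ≈ 2.9 units.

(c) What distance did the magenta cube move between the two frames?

1.3

The magenta cube moved from about (12.0, 7.3) to (12.1, 8.6), a distance of √(0.1² + 1.3²) ≈ 1.3.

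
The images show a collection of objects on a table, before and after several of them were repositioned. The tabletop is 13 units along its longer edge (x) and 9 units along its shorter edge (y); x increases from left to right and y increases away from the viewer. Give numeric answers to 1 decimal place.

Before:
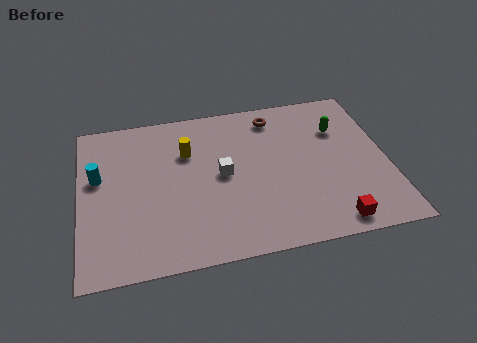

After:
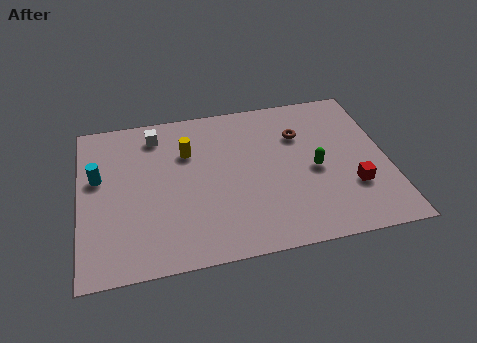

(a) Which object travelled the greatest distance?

the white cube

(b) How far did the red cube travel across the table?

2.1

The red cube moved from about (10.4, 1.0) to (11.4, 2.8), a distance of √(1.0² + 1.8²) ≈ 2.1.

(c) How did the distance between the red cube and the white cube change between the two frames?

+3.7

Before: roughly 5.7 units apart; after: 9.4. That's 3.7 units further apart.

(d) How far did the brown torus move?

1.6

The brown torus moved from about (8.4, 7.6) to (9.4, 6.3), a distance of √(1.0² + 1.3²) ≈ 1.6.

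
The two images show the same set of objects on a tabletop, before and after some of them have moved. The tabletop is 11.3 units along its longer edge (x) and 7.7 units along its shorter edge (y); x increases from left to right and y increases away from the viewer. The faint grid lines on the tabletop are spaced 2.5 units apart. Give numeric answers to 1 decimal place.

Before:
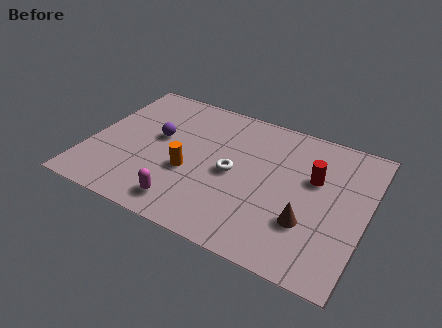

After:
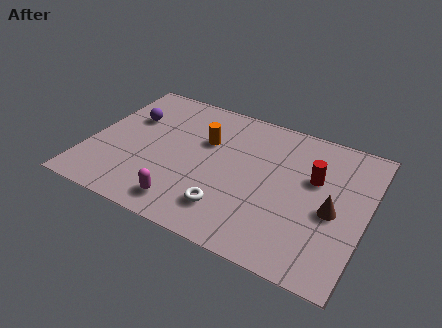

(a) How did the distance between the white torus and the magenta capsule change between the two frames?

-1.2

They were about 3.0 units apart before and 1.8 after — 1.2 units closer together.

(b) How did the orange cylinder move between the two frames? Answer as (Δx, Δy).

(0.4, 2.0)

The orange cylinder was at about (4.2, 3.0) and moved to about (4.6, 5.0).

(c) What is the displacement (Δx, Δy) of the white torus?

(0.1, -2.0)

From the two frames, the white torus sits at roughly (5.9, 3.7) before and (6.0, 1.7) after.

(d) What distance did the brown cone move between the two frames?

1.3

From (9.1, 2.4) to (10.0, 3.4), the brown cone covered √(0.9² + 1.0²) ≈ 1.3 units.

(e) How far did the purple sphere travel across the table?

1.5

The purple sphere moved from about (2.7, 4.4) to (1.4, 5.1), a distance of √(1.3² + 0.7²) ≈ 1.5.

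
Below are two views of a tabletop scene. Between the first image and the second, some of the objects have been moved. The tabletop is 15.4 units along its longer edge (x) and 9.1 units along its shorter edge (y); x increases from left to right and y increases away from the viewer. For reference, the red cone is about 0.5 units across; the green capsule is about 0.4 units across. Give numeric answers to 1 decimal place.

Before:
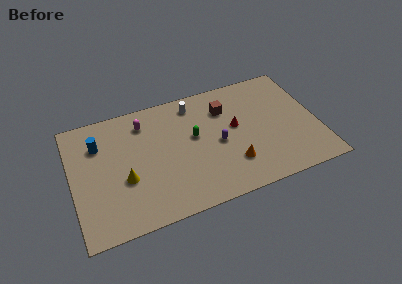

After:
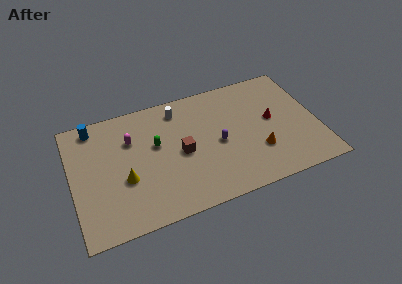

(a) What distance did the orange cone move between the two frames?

1.7

From (9.8, 2.4) to (11.5, 2.8), the orange cone covered √(1.7² + 0.4²) ≈ 1.7 units.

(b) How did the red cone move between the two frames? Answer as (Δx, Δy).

(2.3, -0.2)

The red cone started near (10.3, 5.1) and ended near (12.6, 4.9).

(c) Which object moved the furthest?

the brown cube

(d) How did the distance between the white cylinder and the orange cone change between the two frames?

+1.0

They were about 5.6 units apart before and 6.6 after — 1.0 units further apart.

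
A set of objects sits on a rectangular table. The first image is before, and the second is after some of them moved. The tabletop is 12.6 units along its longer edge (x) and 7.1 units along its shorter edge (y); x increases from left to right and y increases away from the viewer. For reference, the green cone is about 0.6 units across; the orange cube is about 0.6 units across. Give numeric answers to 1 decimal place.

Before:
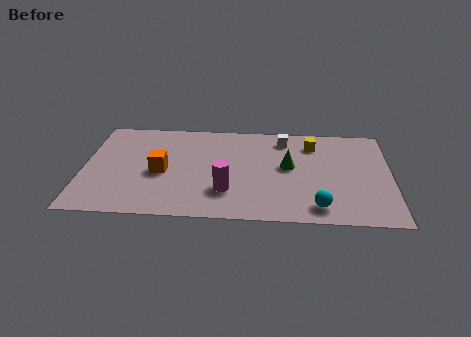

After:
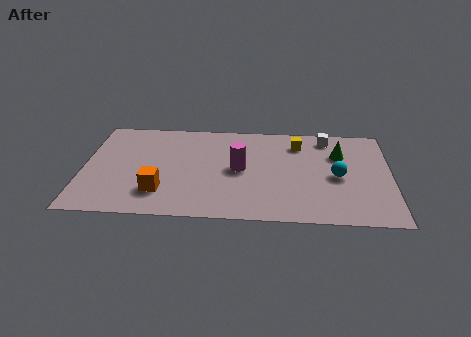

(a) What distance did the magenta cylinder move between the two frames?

1.7

From (5.9, 2.0) to (6.4, 3.6), the magenta cylinder covered √(0.5² + 1.6²) ≈ 1.7 units.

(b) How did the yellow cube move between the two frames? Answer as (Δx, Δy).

(-0.6, 0.0)

From the two frames, the yellow cube sits at roughly (9.4, 5.6) before and (8.8, 5.6) after.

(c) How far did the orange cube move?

1.4

The orange cube moved from about (3.2, 3.2) to (3.2, 1.8), a distance of √(0.0² + 1.4²) ≈ 1.4.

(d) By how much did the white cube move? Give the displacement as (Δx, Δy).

(1.8, 0.2)

From the two frames, the white cube sits at roughly (8.2, 5.9) before and (10.0, 6.1) after.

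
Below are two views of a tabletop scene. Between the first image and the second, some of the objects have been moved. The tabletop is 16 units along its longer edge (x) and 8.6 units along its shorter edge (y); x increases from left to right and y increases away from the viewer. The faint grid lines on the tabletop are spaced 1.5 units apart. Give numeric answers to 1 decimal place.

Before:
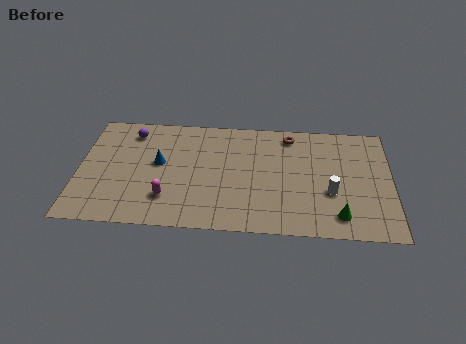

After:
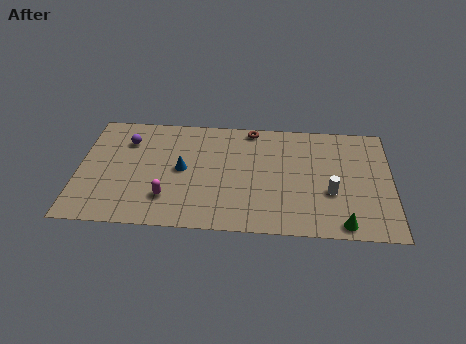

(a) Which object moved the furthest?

the brown torus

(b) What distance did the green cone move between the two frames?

0.6

From (13.3, 1.5) to (13.5, 0.9), the green cone covered √(0.2² + 0.6²) ≈ 0.6 units.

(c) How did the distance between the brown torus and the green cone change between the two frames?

+1.9

Before: roughly 6.4 units apart; after: 8.3. That's 1.9 units further apart.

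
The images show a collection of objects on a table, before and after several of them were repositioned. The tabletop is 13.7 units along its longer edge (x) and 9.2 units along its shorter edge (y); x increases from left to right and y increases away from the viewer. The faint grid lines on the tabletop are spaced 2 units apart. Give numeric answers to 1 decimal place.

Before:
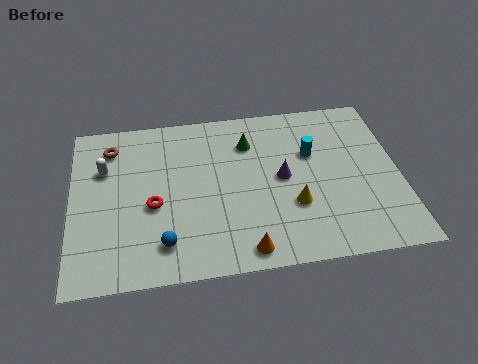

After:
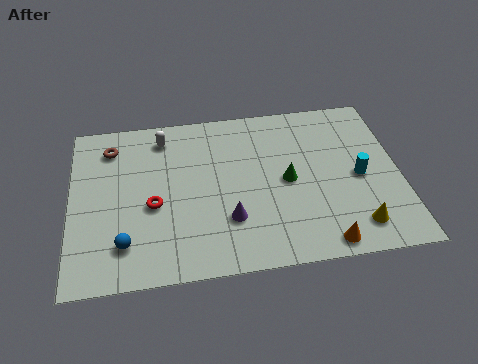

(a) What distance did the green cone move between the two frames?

2.8

The green cone was near (7.5, 6.9) before and (9.0, 4.5) after, so it travelled √(1.5² + 2.4²) ≈ 2.8 units.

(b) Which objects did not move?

the brown torus and the red torus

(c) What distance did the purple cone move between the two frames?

3.0

From (8.8, 4.7) to (6.5, 2.7), the purple cone covered √(2.3² + 2.0²) ≈ 3.0 units.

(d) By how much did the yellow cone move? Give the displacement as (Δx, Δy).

(2.5, -1.5)

The yellow cone started near (9.2, 3.1) and ended near (11.7, 1.6).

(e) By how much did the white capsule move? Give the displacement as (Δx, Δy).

(2.5, 1.5)

The white capsule started near (1.4, 6.2) and ended near (3.9, 7.7).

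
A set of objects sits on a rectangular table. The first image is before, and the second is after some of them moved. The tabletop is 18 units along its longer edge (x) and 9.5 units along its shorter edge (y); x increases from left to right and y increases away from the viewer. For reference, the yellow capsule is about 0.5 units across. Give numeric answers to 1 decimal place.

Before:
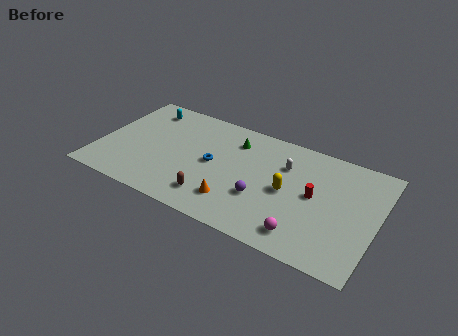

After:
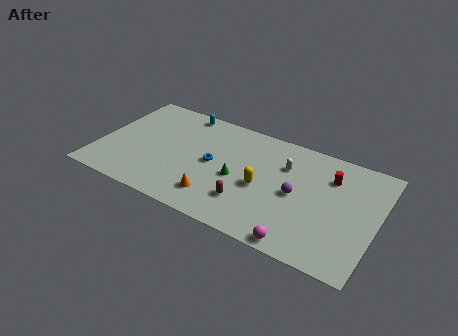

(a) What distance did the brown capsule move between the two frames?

2.3

The brown capsule was near (7.8, 1.9) before and (10.0, 2.5) after, so it travelled √(2.2² + 0.6²) ≈ 2.3 units.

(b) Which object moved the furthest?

the green cone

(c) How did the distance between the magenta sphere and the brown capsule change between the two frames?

-1.9

They were about 5.9 units apart before and 4.0 after — 1.9 units closer together.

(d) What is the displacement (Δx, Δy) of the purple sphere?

(2.1, 1.3)

The purple sphere was at about (10.8, 3.3) and moved to about (12.9, 4.6).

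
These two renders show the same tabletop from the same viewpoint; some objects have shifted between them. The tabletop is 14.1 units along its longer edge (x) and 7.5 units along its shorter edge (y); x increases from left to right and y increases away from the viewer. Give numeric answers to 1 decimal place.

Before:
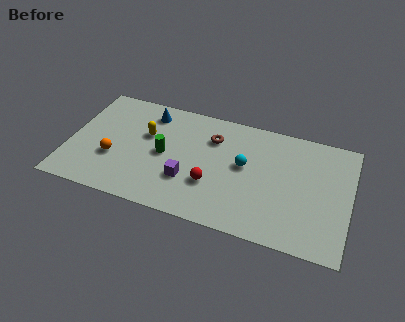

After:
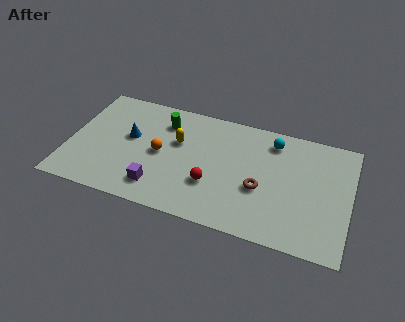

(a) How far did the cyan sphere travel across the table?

2.4

From (8.8, 4.2) to (10.1, 6.2), the cyan sphere covered √(1.3² + 2.0²) ≈ 2.4 units.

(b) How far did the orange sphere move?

2.5

The orange sphere moved from about (2.3, 2.7) to (4.6, 3.7), a distance of √(2.3² + 1.0²) ≈ 2.5.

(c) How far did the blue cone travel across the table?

2.1

From (3.8, 6.2) to (3.0, 4.3), the blue cone covered √(0.8² + 1.9²) ≈ 2.1 units.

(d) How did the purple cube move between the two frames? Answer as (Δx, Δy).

(-1.4, -0.9)

The purple cube started near (6.1, 2.4) and ended near (4.7, 1.5).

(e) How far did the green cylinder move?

2.1

From (4.8, 3.7) to (4.6, 5.8), the green cylinder covered √(0.2² + 2.1²) ≈ 2.1 units.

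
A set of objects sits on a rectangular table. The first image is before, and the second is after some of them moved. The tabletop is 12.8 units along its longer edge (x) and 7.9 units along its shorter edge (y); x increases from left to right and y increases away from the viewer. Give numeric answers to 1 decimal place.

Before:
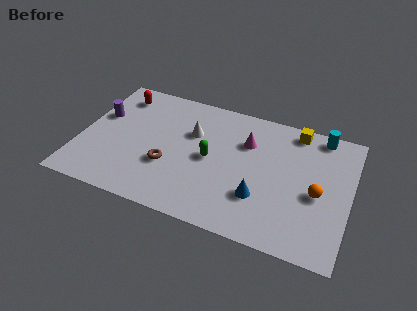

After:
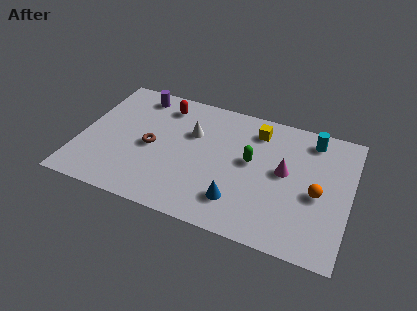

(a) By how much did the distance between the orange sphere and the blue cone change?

+1.2

Before: roughly 2.8 units apart; after: 4.0. That's 1.2 units further apart.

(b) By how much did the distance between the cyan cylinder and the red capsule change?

-2.6

They were about 9.7 units apart before and 7.1 after — 2.6 units closer together.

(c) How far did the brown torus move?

1.3

The brown torus moved from about (4.3, 2.8) to (3.4, 3.7), a distance of √(0.9² + 0.9²) ≈ 1.3.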